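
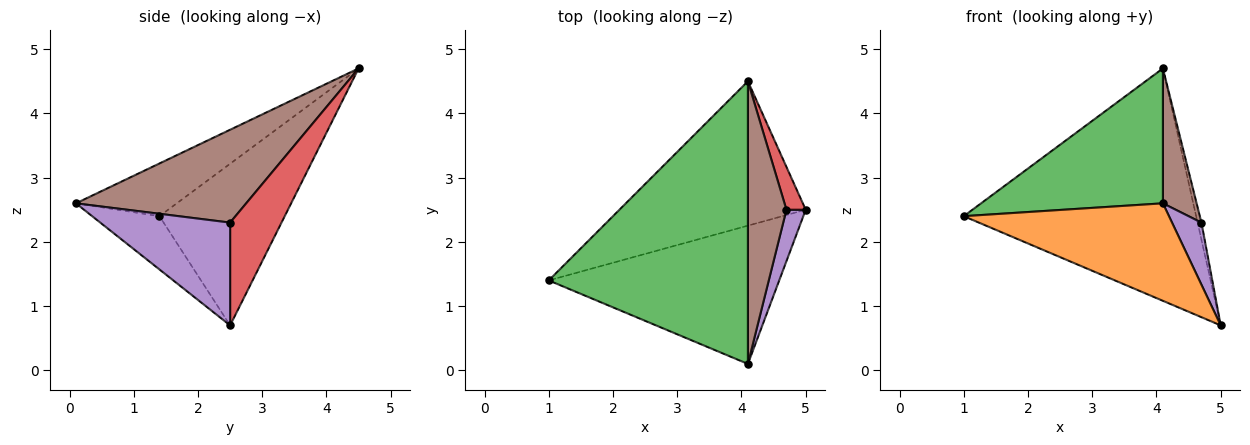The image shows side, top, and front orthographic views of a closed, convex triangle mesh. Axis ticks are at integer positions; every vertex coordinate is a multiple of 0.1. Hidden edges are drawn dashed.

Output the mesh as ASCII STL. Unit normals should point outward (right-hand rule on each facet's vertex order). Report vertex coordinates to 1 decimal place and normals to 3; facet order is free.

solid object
 facet normal -0.416 0.772 -0.480
  outer loop
   vertex 4.1 4.5 4.7
   vertex 5.0 2.5 0.7
   vertex 1.0 1.4 2.4
  endloop
 endfacet
 facet normal -0.186 -0.566 -0.803
  outer loop
   vertex 4.1 0.1 2.6
   vertex 1.0 1.4 2.4
   vertex 5.0 2.5 0.7
  endloop
 endfacet
 facet normal -0.232 -0.419 0.878
  outer loop
   vertex 4.1 0.1 2.6
   vertex 4.1 4.5 4.7
   vertex 1.0 1.4 2.4
  endloop
 endfacet
 facet normal 0.980 0.074 0.184
  outer loop
   vertex 4.7 2.5 2.3
   vertex 5.0 2.5 0.7
   vertex 4.1 4.5 4.7
  endloop
 endfacet
 facet normal 0.959 -0.217 0.180
  outer loop
   vertex 4.7 2.5 2.3
   vertex 4.1 0.1 2.6
   vertex 5.0 2.5 0.7
  endloop
 endfacet
 facet normal 0.909 -0.180 0.377
  outer loop
   vertex 4.7 2.5 2.3
   vertex 4.1 4.5 4.7
   vertex 4.1 0.1 2.6
  endloop
 endfacet
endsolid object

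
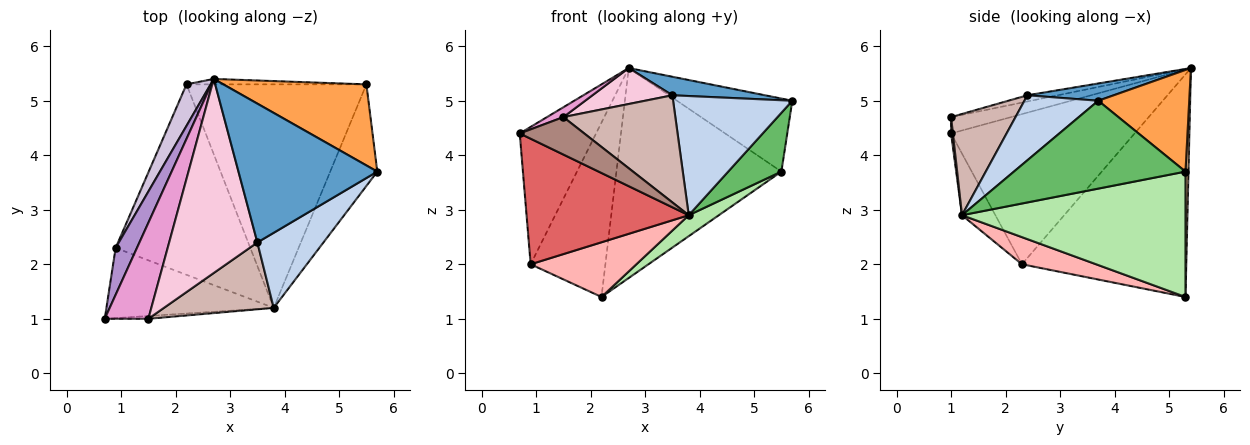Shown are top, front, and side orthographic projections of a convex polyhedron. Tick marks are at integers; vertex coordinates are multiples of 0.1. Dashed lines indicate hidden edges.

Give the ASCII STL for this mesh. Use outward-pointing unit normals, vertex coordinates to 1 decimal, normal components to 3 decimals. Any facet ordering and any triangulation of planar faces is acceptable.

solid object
 facet normal 0.122 -0.131 0.984
  outer loop
   vertex 3.5 2.4 5.1
   vertex 5.7 3.7 5.0
   vertex 2.7 5.4 5.6
  endloop
 endfacet
 facet normal 0.464 -0.749 0.472
  outer loop
   vertex 3.5 2.4 5.1
   vertex 3.8 1.2 2.9
   vertex 5.7 3.7 5.0
  endloop
 endfacet
 facet normal 0.467 0.592 0.657
  outer loop
   vertex 5.5 5.3 3.7
   vertex 2.7 5.4 5.6
   vertex 5.7 3.7 5.0
  endloop
 endfacet
 facet normal 0.018 0.999 -0.026
  outer loop
   vertex 5.5 5.3 3.7
   vertex 2.2 5.3 1.4
   vertex 2.7 5.4 5.6
  endloop
 endfacet
 facet normal 0.850 -0.264 -0.455
  outer loop
   vertex 5.5 5.3 3.7
   vertex 5.7 3.7 5.0
   vertex 3.8 1.2 2.9
  endloop
 endfacet
 facet normal 0.570 -0.077 -0.818
  outer loop
   vertex 5.5 5.3 3.7
   vertex 3.8 1.2 2.9
   vertex 2.2 5.3 1.4
  endloop
 endfacet
 facet normal -0.177 -0.859 -0.480
  outer loop
   vertex 0.9 2.3 2.0
   vertex 3.8 1.2 2.9
   vertex 0.7 1.0 4.4
  endloop
 endfacet
 facet normal 0.190 -0.271 -0.944
  outer loop
   vertex 0.9 2.3 2.0
   vertex 2.2 5.3 1.4
   vertex 3.8 1.2 2.9
  endloop
 endfacet
 facet normal -0.916 0.381 0.130
  outer loop
   vertex 0.9 2.3 2.0
   vertex 0.7 1.0 4.4
   vertex 2.7 5.4 5.6
  endloop
 endfacet
 facet normal -0.906 0.412 0.098
  outer loop
   vertex 0.9 2.3 2.0
   vertex 2.7 5.4 5.6
   vertex 2.2 5.3 1.4
  endloop
 endfacet
 facet normal 0.028 -0.997 -0.075
  outer loop
   vertex 1.5 1.0 4.7
   vertex 0.7 1.0 4.4
   vertex 3.8 1.2 2.9
  endloop
 endfacet
 facet normal 0.439 -0.762 0.476
  outer loop
   vertex 1.5 1.0 4.7
   vertex 3.8 1.2 2.9
   vertex 3.5 2.4 5.1
  endloop
 endfacet
 facet normal -0.350 -0.095 0.932
  outer loop
   vertex 1.5 1.0 4.7
   vertex 2.7 5.4 5.6
   vertex 0.7 1.0 4.4
  endloop
 endfacet
 facet normal -0.069 -0.182 0.981
  outer loop
   vertex 1.5 1.0 4.7
   vertex 3.5 2.4 5.1
   vertex 2.7 5.4 5.6
  endloop
 endfacet
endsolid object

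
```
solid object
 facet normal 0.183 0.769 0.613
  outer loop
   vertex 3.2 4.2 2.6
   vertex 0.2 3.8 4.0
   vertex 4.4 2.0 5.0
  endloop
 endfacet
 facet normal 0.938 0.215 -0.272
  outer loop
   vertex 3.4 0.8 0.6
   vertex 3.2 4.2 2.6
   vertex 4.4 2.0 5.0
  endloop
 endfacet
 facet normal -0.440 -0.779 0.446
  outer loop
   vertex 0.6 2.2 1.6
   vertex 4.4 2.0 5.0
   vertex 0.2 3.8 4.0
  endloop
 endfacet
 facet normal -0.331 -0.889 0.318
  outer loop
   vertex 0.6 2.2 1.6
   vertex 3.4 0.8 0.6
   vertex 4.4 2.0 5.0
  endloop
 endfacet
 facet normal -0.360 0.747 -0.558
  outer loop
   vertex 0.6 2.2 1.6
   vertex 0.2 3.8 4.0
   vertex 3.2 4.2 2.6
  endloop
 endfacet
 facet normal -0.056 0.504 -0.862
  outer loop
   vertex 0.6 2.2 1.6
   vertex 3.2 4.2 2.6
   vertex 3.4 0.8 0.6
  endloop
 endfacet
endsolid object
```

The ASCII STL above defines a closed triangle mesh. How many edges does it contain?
9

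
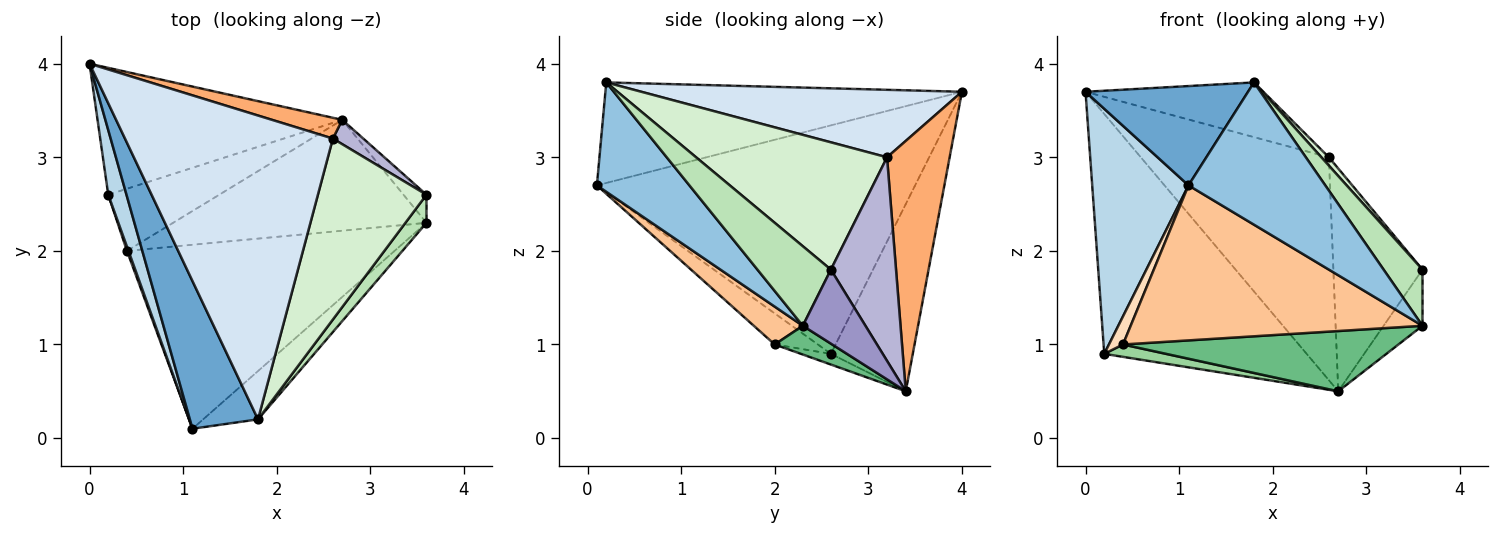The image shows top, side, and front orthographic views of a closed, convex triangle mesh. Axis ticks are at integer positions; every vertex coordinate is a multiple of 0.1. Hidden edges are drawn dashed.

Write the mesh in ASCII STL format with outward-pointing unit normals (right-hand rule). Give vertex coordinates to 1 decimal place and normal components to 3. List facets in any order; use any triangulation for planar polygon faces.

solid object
 facet normal -0.774 -0.353 0.525
  outer loop
   vertex 1.8 0.2 3.8
   vertex 0.0 4.0 3.7
   vertex 1.1 0.1 2.7
  endloop
 endfacet
 facet normal 0.539 -0.797 -0.271
  outer loop
   vertex 1.8 0.2 3.8
   vertex 1.1 0.1 2.7
   vertex 3.6 2.3 1.2
  endloop
 endfacet
 facet normal -0.954 -0.289 0.076
  outer loop
   vertex 0.2 2.6 0.9
   vertex 1.1 0.1 2.7
   vertex 0.0 4.0 3.7
  endloop
 endfacet
 facet normal 0.304 0.169 0.937
  outer loop
   vertex 2.6 3.2 3.0
   vertex 0.0 4.0 3.7
   vertex 1.8 0.2 3.8
  endloop
 endfacet
 facet normal -0.337 0.832 -0.440
  outer loop
   vertex 2.7 3.4 0.5
   vertex 0.2 2.6 0.9
   vertex 0.0 4.0 3.7
  endloop
 endfacet
 facet normal 0.315 0.945 0.088
  outer loop
   vertex 2.7 3.4 0.5
   vertex 0.0 4.0 3.7
   vertex 2.6 3.2 3.0
  endloop
 endfacet
 facet normal 0.108 -0.641 -0.760
  outer loop
   vertex 0.4 2.0 1.0
   vertex 3.6 2.3 1.2
   vertex 1.1 0.1 2.7
  endloop
 endfacet
 facet normal -0.950 -0.309 0.046
  outer loop
   vertex 0.4 2.0 1.0
   vertex 1.1 0.1 2.7
   vertex 0.2 2.6 0.9
  endloop
 endfacet
 facet normal 0.099 -0.475 -0.874
  outer loop
   vertex 0.4 2.0 1.0
   vertex 2.7 3.4 0.5
   vertex 3.6 2.3 1.2
  endloop
 endfacet
 facet normal -0.094 -0.194 -0.976
  outer loop
   vertex 0.4 2.0 1.0
   vertex 0.2 2.6 0.9
   vertex 2.7 3.4 0.5
  endloop
 endfacet
 facet normal 0.861 -0.456 0.228
  outer loop
   vertex 3.6 2.6 1.8
   vertex 1.8 0.2 3.8
   vertex 3.6 2.3 1.2
  endloop
 endfacet
 facet normal 0.760 -0.030 0.649
  outer loop
   vertex 3.6 2.6 1.8
   vertex 2.6 3.2 3.0
   vertex 1.8 0.2 3.8
  endloop
 endfacet
 facet normal 0.822 0.510 -0.255
  outer loop
   vertex 3.6 2.6 1.8
   vertex 3.6 2.3 1.2
   vertex 2.7 3.4 0.5
  endloop
 endfacet
 facet normal 0.588 0.804 0.088
  outer loop
   vertex 3.6 2.6 1.8
   vertex 2.7 3.4 0.5
   vertex 2.6 3.2 3.0
  endloop
 endfacet
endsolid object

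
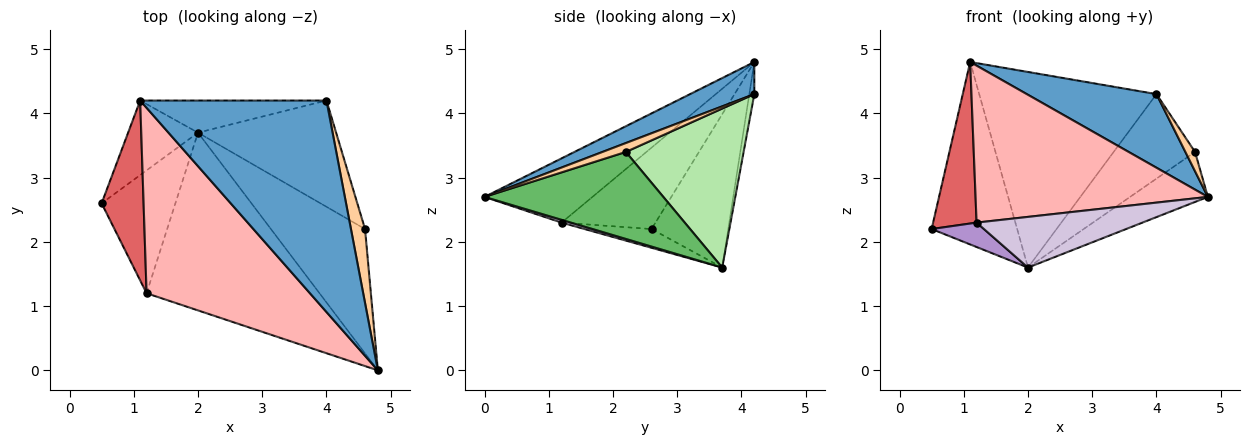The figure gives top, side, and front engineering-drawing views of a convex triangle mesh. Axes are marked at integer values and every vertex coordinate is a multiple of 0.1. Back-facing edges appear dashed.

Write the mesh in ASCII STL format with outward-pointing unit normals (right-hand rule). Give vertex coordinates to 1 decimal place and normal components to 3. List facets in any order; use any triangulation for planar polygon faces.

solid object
 facet normal 0.161 -0.324 0.932
  outer loop
   vertex 1.1 4.2 4.8
   vertex 4.8 0.0 2.7
   vertex 4.0 4.2 4.3
  endloop
 endfacet
 facet normal -0.639 0.712 -0.291
  outer loop
   vertex 1.1 4.2 4.8
   vertex 2.0 3.7 1.6
   vertex 0.5 2.6 2.2
  endloop
 endfacet
 facet normal -0.028 0.986 -0.162
  outer loop
   vertex 1.1 4.2 4.8
   vertex 4.0 4.2 4.3
   vertex 2.0 3.7 1.6
  endloop
 endfacet
 facet normal 0.521 -0.215 0.826
  outer loop
   vertex 4.6 2.2 3.4
   vertex 4.0 4.2 4.3
   vertex 4.8 0.0 2.7
  endloop
 endfacet
 facet normal 0.651 0.283 -0.704
  outer loop
   vertex 4.6 2.2 3.4
   vertex 4.8 0.0 2.7
   vertex 2.0 3.7 1.6
  endloop
 endfacet
 facet normal 0.669 0.462 -0.581
  outer loop
   vertex 4.6 2.2 3.4
   vertex 2.0 3.7 1.6
   vertex 4.0 4.2 4.3
  endloop
 endfacet
 facet normal -0.822 -0.381 0.424
  outer loop
   vertex 1.2 1.2 2.3
   vertex 1.1 4.2 4.8
   vertex 0.5 2.6 2.2
  endloop
 endfacet
 facet normal -0.287 -0.619 0.731
  outer loop
   vertex 1.2 1.2 2.3
   vertex 4.8 0.0 2.7
   vertex 1.1 4.2 4.8
  endloop
 endfacet
 facet normal -0.242 -0.189 -0.952
  outer loop
   vertex 1.2 1.2 2.3
   vertex 0.5 2.6 2.2
   vertex 2.0 3.7 1.6
  endloop
 endfacet
 facet normal 0.015 -0.274 -0.962
  outer loop
   vertex 1.2 1.2 2.3
   vertex 2.0 3.7 1.6
   vertex 4.8 0.0 2.7
  endloop
 endfacet
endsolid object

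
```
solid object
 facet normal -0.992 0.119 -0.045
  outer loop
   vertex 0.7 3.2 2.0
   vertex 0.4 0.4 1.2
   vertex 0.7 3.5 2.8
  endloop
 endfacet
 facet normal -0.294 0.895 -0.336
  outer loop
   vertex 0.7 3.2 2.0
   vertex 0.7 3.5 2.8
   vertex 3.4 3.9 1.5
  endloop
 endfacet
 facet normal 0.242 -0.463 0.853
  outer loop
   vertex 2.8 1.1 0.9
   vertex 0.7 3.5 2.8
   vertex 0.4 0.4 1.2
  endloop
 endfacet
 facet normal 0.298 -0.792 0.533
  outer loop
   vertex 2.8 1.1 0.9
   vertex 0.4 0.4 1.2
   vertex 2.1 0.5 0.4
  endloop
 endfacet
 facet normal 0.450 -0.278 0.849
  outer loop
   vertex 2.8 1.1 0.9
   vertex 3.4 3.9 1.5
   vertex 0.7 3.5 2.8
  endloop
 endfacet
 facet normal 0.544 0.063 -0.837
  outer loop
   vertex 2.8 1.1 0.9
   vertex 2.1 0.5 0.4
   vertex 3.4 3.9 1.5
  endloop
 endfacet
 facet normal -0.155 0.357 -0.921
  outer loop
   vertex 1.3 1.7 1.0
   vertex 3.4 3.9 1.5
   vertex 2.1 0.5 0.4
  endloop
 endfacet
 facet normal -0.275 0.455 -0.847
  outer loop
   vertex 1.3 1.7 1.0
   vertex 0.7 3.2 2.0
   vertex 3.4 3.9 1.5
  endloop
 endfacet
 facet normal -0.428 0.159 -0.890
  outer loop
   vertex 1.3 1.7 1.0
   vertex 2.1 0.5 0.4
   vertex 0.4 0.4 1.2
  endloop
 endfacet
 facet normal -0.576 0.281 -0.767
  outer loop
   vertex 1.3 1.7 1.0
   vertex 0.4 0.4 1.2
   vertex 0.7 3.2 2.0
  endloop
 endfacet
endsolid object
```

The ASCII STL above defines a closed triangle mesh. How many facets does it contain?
10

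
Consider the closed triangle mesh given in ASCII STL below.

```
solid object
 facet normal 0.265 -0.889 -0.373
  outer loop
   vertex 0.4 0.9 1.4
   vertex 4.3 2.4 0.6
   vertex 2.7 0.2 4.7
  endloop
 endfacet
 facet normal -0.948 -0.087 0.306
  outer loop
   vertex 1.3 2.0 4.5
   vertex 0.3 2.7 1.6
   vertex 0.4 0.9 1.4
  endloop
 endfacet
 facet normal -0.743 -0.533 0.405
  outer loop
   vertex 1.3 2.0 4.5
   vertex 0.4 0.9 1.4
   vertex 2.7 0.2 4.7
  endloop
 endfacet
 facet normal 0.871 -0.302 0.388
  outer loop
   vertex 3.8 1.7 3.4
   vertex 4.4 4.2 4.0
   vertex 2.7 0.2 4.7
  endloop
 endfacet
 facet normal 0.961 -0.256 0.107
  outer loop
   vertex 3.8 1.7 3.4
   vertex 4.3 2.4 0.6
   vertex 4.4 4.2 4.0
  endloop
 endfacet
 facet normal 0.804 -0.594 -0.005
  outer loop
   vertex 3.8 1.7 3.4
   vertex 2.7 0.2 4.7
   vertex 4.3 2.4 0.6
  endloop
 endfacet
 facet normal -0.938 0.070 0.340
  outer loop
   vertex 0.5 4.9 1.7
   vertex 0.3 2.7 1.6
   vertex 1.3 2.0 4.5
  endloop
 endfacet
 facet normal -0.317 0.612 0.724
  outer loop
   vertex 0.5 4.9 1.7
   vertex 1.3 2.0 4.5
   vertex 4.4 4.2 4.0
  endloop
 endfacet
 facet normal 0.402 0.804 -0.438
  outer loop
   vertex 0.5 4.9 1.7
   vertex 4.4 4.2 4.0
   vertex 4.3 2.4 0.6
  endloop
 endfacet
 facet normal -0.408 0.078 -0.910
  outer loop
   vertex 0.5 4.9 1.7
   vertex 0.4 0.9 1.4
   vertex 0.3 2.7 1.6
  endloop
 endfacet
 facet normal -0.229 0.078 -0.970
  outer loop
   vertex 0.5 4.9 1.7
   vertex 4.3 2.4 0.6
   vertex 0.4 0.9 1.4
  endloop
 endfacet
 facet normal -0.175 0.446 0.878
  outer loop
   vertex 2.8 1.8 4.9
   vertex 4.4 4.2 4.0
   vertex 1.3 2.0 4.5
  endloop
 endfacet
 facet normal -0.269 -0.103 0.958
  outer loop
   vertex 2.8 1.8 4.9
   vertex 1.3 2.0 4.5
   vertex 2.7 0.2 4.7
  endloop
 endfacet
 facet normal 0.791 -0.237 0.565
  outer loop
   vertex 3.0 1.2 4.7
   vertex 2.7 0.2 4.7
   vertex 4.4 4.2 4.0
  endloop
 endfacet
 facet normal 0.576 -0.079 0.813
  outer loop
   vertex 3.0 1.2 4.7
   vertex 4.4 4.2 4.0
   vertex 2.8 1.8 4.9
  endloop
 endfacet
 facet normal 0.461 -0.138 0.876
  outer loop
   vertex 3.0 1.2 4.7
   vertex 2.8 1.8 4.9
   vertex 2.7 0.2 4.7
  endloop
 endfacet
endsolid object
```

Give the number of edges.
24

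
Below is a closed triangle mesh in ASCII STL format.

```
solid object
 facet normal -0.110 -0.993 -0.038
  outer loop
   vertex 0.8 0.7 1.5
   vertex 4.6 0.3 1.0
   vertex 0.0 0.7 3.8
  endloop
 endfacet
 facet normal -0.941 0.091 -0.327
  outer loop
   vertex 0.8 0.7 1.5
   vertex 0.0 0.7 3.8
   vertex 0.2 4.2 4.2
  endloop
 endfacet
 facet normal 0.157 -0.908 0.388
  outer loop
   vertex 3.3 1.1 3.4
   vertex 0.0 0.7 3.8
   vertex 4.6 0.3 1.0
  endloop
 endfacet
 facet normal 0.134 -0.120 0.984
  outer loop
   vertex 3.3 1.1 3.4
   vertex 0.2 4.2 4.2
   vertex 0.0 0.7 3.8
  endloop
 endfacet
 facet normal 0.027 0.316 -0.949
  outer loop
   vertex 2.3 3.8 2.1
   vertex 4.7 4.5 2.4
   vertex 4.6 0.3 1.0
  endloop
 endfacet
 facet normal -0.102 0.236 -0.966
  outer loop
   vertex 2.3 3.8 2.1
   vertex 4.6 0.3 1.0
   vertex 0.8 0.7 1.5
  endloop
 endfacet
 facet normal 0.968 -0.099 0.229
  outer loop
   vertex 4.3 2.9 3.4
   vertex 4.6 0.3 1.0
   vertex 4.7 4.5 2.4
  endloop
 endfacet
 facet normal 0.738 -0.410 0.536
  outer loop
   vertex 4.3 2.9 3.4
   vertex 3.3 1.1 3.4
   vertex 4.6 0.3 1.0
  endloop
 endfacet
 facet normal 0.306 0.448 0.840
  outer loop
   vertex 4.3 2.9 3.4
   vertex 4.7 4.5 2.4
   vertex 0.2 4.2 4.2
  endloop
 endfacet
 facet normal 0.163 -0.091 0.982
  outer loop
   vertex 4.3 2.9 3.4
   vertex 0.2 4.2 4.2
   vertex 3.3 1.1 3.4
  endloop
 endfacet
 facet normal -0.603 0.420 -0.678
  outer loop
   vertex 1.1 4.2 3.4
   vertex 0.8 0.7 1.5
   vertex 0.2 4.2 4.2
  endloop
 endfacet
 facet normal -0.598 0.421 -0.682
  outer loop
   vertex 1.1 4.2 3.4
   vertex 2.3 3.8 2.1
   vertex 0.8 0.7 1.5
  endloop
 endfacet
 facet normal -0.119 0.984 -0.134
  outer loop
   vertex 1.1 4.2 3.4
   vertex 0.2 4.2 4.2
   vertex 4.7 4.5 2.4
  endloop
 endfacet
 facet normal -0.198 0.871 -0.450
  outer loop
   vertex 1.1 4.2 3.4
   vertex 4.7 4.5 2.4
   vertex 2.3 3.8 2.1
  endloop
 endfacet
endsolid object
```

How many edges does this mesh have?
21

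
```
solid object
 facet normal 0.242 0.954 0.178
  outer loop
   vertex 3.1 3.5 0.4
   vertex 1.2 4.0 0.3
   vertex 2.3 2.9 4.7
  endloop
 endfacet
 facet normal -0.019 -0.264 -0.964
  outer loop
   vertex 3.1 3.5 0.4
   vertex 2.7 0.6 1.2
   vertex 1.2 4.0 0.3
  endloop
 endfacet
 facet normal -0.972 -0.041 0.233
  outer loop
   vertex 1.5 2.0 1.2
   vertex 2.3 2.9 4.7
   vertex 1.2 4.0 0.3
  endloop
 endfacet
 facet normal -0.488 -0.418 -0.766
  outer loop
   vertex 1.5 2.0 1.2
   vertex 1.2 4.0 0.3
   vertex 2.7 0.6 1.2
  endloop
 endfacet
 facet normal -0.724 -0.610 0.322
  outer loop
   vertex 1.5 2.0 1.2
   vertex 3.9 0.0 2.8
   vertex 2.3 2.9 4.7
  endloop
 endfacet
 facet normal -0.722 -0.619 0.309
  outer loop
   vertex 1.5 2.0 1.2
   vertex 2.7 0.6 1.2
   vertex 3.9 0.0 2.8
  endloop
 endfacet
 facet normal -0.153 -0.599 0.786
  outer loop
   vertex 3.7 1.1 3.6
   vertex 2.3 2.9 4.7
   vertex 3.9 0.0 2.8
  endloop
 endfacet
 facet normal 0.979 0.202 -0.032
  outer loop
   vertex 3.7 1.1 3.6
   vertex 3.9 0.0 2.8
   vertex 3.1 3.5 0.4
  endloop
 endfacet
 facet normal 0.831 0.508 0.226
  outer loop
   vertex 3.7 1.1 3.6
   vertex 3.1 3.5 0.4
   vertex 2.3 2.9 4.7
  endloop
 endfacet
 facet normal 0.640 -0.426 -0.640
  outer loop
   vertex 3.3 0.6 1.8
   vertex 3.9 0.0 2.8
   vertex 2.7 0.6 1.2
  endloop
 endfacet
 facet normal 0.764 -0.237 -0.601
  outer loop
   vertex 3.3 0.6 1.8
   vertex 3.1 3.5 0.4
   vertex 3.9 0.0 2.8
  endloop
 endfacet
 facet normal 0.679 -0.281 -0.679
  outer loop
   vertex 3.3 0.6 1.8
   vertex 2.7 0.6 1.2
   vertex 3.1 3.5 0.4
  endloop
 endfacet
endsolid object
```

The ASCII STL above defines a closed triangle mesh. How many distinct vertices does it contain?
8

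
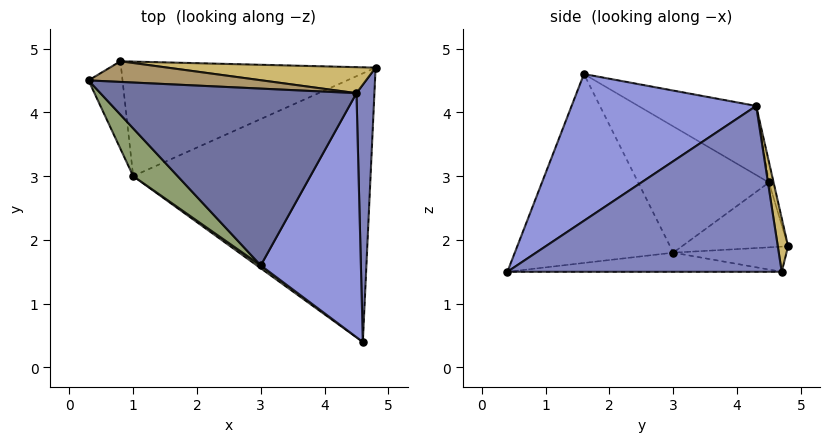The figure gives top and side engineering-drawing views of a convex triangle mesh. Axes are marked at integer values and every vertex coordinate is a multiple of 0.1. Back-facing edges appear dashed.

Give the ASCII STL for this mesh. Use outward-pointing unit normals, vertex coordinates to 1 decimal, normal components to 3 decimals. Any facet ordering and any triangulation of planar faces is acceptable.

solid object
 facet normal -0.248 0.308 0.919
  outer loop
   vertex 4.5 4.3 4.1
   vertex 0.3 4.5 2.9
   vertex 3.0 1.6 4.6
  endloop
 endfacet
 facet normal 0.993 -0.046 0.107
  outer loop
   vertex 4.5 4.3 4.1
   vertex 4.6 0.4 1.5
   vertex 4.8 4.7 1.5
  endloop
 endfacet
 facet normal 0.779 -0.334 0.531
  outer loop
   vertex 4.5 4.3 4.1
   vertex 3.0 1.6 4.6
   vertex 4.6 0.4 1.5
  endloop
 endfacet
 facet normal -0.080 0.004 -0.997
  outer loop
   vertex 1.0 3.0 1.8
   vertex 4.8 4.7 1.5
   vertex 4.6 0.4 1.5
  endloop
 endfacet
 facet normal -0.779 -0.564 0.274
  outer loop
   vertex 1.0 3.0 1.8
   vertex 3.0 1.6 4.6
   vertex 0.3 4.5 2.9
  endloop
 endfacet
 facet normal -0.585 -0.811 0.012
  outer loop
   vertex 1.0 3.0 1.8
   vertex 4.6 0.4 1.5
   vertex 3.0 1.6 4.6
  endloop
 endfacet
 facet normal -0.883 -0.072 -0.463
  outer loop
   vertex 0.8 4.8 1.9
   vertex 1.0 3.0 1.8
   vertex 0.3 4.5 2.9
  endloop
 endfacet
 facet normal -0.098 0.044 -0.994
  outer loop
   vertex 0.8 4.8 1.9
   vertex 4.8 4.7 1.5
   vertex 1.0 3.0 1.8
  endloop
 endfacet
 facet normal -0.032 0.962 0.272
  outer loop
   vertex 0.8 4.8 1.9
   vertex 0.3 4.5 2.9
   vertex 4.5 4.3 4.1
  endloop
 endfacet
 facet normal 0.040 0.987 0.156
  outer loop
   vertex 0.8 4.8 1.9
   vertex 4.5 4.3 4.1
   vertex 4.8 4.7 1.5
  endloop
 endfacet
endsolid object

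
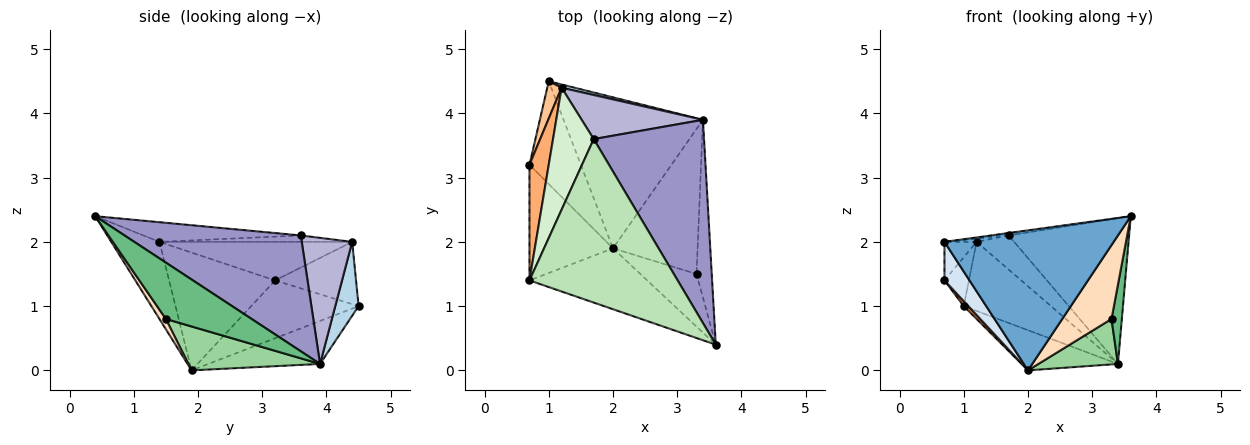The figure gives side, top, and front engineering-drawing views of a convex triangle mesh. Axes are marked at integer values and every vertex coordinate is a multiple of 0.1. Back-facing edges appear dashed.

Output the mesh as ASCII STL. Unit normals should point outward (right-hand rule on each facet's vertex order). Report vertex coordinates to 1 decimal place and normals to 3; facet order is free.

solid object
 facet normal -0.253 -0.887 -0.386
  outer loop
   vertex 2.0 1.9 0.0
   vertex 3.6 0.4 2.4
   vertex 0.7 1.4 2.0
  endloop
 endfacet
 facet normal -0.286 0.246 -0.926
  outer loop
   vertex 3.4 3.9 0.1
   vertex 2.0 1.9 0.0
   vertex 1.0 4.5 1.0
  endloop
 endfacet
 facet normal 0.258 0.965 0.045
  outer loop
   vertex 1.2 4.4 2.0
   vertex 3.4 3.9 0.1
   vertex 1.0 4.5 1.0
  endloop
 endfacet
 facet normal -0.801 -0.189 -0.568
  outer loop
   vertex 0.7 3.2 1.4
   vertex 2.0 1.9 0.0
   vertex 0.7 1.4 2.0
  endloop
 endfacet
 facet normal -0.747 -0.032 -0.664
  outer loop
   vertex 0.7 3.2 1.4
   vertex 1.0 4.5 1.0
   vertex 2.0 1.9 0.0
  endloop
 endfacet
 facet normal -0.885 0.147 0.442
  outer loop
   vertex 0.7 3.2 1.4
   vertex 0.7 1.4 2.0
   vertex 1.2 4.4 2.0
  endloop
 endfacet
 facet normal -0.935 0.282 0.215
  outer loop
   vertex 0.7 3.2 1.4
   vertex 1.2 4.4 2.0
   vertex 1.0 4.5 1.0
  endloop
 endfacet
 facet normal 0.106 -0.810 -0.577
  outer loop
   vertex 3.3 1.5 0.8
   vertex 3.6 0.4 2.4
   vertex 2.0 1.9 0.0
  endloop
 endfacet
 facet normal 0.959 -0.116 -0.259
  outer loop
   vertex 3.3 1.5 0.8
   vertex 3.4 3.9 0.1
   vertex 3.6 0.4 2.4
  endloop
 endfacet
 facet normal 0.444 -0.268 -0.855
  outer loop
   vertex 3.3 1.5 0.8
   vertex 2.0 1.9 0.0
   vertex 3.4 3.9 0.1
  endloop
 endfacet
 facet normal -0.132 0.015 0.991
  outer loop
   vertex 1.7 3.6 2.1
   vertex 0.7 1.4 2.0
   vertex 3.6 0.4 2.4
  endloop
 endfacet
 facet normal -0.156 0.026 0.987
  outer loop
   vertex 1.7 3.6 2.1
   vertex 1.2 4.4 2.0
   vertex 0.7 1.4 2.0
  endloop
 endfacet
 facet normal 0.649 0.443 0.618
  outer loop
   vertex 1.7 3.6 2.1
   vertex 3.6 0.4 2.4
   vertex 3.4 3.9 0.1
  endloop
 endfacet
 facet normal 0.635 0.473 0.611
  outer loop
   vertex 1.7 3.6 2.1
   vertex 3.4 3.9 0.1
   vertex 1.2 4.4 2.0
  endloop
 endfacet
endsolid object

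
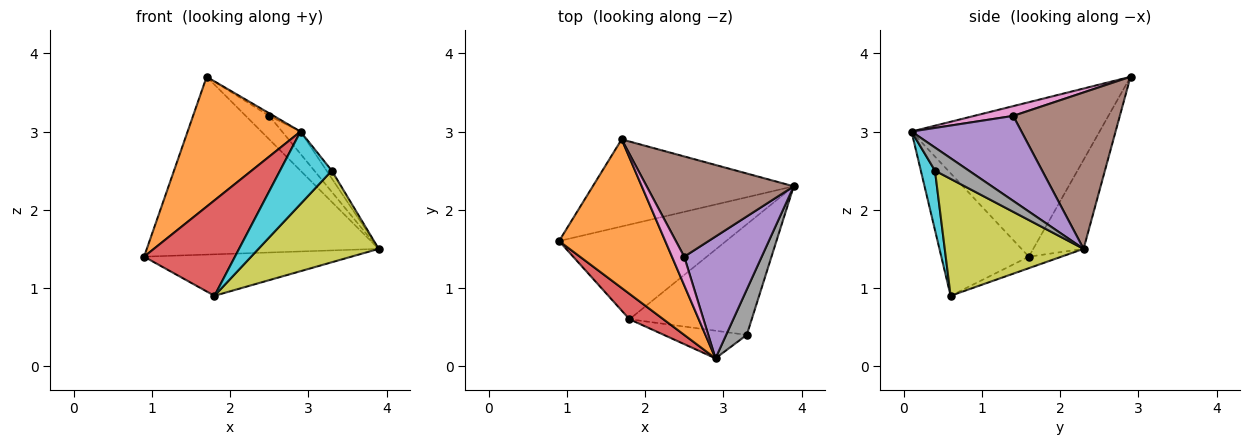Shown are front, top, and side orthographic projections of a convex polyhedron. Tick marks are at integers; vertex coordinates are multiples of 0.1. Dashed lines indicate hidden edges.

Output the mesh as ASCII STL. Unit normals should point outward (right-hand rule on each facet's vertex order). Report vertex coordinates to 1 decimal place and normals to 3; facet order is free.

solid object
 facet normal -0.191 0.881 -0.432
  outer loop
   vertex 1.7 2.9 3.7
   vertex 3.9 2.3 1.5
   vertex 0.9 1.6 1.4
  endloop
 endfacet
 facet normal -0.739 -0.443 0.508
  outer loop
   vertex 1.7 2.9 3.7
   vertex 0.9 1.6 1.4
   vertex 2.9 0.1 3.0
  endloop
 endfacet
 facet normal -0.063 0.400 -0.914
  outer loop
   vertex 1.8 0.6 0.9
   vertex 0.9 1.6 1.4
   vertex 3.9 2.3 1.5
  endloop
 endfacet
 facet normal -0.681 -0.707 0.188
  outer loop
   vertex 1.8 0.6 0.9
   vertex 2.9 0.1 3.0
   vertex 0.9 1.6 1.4
  endloop
 endfacet
 facet normal 0.733 0.123 0.669
  outer loop
   vertex 2.5 1.4 3.2
   vertex 2.9 0.1 3.0
   vertex 3.9 2.3 1.5
  endloop
 endfacet
 facet normal 0.719 0.158 0.676
  outer loop
   vertex 2.5 1.4 3.2
   vertex 3.9 2.3 1.5
   vertex 1.7 2.9 3.7
  endloop
 endfacet
 facet normal 0.621 0.071 0.781
  outer loop
   vertex 2.5 1.4 3.2
   vertex 1.7 2.9 3.7
   vertex 2.9 0.1 3.0
  endloop
 endfacet
 facet normal 0.741 0.114 0.661
  outer loop
   vertex 3.3 0.4 2.5
   vertex 3.9 2.3 1.5
   vertex 2.9 0.1 3.0
  endloop
 endfacet
 facet normal 0.593 -0.514 -0.620
  outer loop
   vertex 3.3 0.4 2.5
   vertex 1.8 0.6 0.9
   vertex 3.9 2.3 1.5
  endloop
 endfacet
 facet normal 0.247 -0.905 -0.345
  outer loop
   vertex 3.3 0.4 2.5
   vertex 2.9 0.1 3.0
   vertex 1.8 0.6 0.9
  endloop
 endfacet
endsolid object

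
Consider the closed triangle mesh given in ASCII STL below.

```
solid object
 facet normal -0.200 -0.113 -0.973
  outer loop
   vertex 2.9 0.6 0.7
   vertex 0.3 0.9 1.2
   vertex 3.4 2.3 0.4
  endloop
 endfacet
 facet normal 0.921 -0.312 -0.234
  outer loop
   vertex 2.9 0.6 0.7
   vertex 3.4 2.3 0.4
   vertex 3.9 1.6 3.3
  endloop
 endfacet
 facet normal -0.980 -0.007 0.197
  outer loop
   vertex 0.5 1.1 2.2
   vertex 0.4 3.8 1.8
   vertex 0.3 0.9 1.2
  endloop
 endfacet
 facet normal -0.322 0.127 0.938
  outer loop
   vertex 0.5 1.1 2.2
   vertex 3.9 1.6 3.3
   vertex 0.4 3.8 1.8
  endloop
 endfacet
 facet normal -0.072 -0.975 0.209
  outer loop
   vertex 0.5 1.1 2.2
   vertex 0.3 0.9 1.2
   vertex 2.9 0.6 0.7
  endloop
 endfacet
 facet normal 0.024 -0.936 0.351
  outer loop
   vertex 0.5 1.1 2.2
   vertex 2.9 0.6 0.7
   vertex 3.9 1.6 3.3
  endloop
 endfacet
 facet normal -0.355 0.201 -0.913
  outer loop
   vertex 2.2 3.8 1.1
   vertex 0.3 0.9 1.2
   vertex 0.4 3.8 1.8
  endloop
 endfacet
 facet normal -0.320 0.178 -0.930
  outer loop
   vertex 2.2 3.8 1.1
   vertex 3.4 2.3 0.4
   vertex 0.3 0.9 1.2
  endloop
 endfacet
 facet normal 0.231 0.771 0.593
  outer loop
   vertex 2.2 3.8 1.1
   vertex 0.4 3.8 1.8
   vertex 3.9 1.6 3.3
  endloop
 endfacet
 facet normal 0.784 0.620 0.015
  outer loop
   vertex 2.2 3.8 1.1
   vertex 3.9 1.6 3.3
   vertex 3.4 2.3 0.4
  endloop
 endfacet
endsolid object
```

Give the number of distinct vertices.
7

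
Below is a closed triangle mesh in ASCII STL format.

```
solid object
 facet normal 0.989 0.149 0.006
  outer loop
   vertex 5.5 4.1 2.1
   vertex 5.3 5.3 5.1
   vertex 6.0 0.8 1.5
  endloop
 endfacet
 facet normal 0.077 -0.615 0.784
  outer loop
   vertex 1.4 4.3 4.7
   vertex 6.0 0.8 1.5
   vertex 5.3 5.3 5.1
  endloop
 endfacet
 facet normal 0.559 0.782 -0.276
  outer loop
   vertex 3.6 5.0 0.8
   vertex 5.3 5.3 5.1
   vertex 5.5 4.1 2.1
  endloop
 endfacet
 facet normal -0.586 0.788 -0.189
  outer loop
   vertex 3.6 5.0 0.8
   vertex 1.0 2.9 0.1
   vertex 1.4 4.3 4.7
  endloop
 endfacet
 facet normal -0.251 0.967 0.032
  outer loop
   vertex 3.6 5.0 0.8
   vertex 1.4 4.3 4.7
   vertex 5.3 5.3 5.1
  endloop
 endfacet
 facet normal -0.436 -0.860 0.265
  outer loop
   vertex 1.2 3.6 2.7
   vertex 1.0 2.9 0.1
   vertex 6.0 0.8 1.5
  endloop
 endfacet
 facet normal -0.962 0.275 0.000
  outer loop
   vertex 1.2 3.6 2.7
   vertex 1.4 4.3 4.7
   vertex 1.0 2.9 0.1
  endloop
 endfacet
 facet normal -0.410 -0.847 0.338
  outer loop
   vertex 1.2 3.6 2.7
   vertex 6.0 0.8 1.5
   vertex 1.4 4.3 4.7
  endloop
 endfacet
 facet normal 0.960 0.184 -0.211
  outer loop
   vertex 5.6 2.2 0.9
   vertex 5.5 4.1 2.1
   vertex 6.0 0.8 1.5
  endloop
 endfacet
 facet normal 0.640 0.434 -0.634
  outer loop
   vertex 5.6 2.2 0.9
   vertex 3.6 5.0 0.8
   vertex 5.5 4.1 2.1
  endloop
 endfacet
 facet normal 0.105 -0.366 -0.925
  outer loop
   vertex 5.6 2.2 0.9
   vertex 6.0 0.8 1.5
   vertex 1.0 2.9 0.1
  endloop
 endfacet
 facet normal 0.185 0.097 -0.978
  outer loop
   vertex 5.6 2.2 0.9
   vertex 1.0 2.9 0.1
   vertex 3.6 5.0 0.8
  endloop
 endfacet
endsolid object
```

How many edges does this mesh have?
18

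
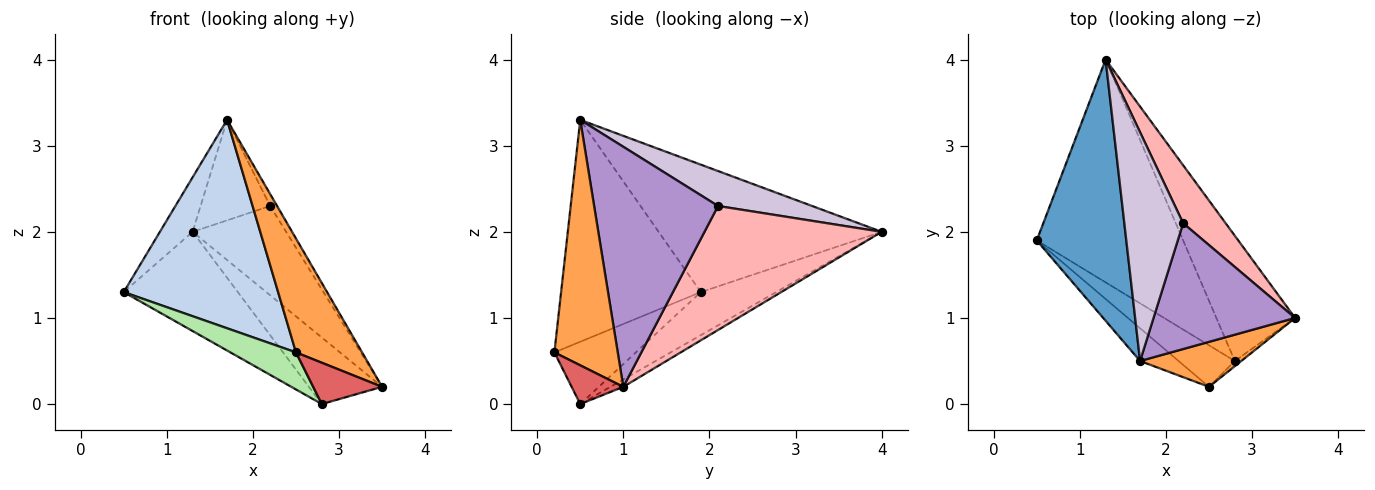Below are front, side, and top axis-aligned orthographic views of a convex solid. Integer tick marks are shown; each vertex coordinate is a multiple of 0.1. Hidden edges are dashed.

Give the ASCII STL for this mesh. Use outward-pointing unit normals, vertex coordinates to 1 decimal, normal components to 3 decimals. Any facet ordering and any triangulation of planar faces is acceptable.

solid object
 facet normal -0.812 0.119 0.571
  outer loop
   vertex 1.7 0.5 3.3
   vertex 1.3 4.0 2.0
   vertex 0.5 1.9 1.3
  endloop
 endfacet
 facet normal -0.666 -0.736 -0.116
  outer loop
   vertex 2.5 0.2 0.6
   vertex 1.7 0.5 3.3
   vertex 0.5 1.9 1.3
  endloop
 endfacet
 facet normal 0.665 -0.694 0.274
  outer loop
   vertex 2.5 0.2 0.6
   vertex 3.5 1.0 0.2
   vertex 1.7 0.5 3.3
  endloop
 endfacet
 facet normal -0.259 0.393 -0.882
  outer loop
   vertex 2.8 0.5 0.0
   vertex 0.5 1.9 1.3
   vertex 1.3 4.0 2.0
  endloop
 endfacet
 facet normal -0.083 0.468 -0.880
  outer loop
   vertex 2.8 0.5 0.0
   vertex 1.3 4.0 2.0
   vertex 3.5 1.0 0.2
  endloop
 endfacet
 facet normal -0.637 -0.513 -0.575
  outer loop
   vertex 2.8 0.5 0.0
   vertex 2.5 0.2 0.6
   vertex 0.5 1.9 1.3
  endloop
 endfacet
 facet normal 0.597 -0.796 -0.100
  outer loop
   vertex 2.8 0.5 0.0
   vertex 3.5 1.0 0.2
   vertex 2.5 0.2 0.6
  endloop
 endfacet
 facet normal 0.846 0.447 0.290
  outer loop
   vertex 2.2 2.1 2.3
   vertex 3.5 1.0 0.2
   vertex 1.3 4.0 2.0
  endloop
 endfacet
 facet normal 0.860 0.048 0.507
  outer loop
   vertex 2.2 2.1 2.3
   vertex 1.7 0.5 3.3
   vertex 3.5 1.0 0.2
  endloop
 endfacet
 facet normal 0.478 0.353 0.804
  outer loop
   vertex 2.2 2.1 2.3
   vertex 1.3 4.0 2.0
   vertex 1.7 0.5 3.3
  endloop
 endfacet
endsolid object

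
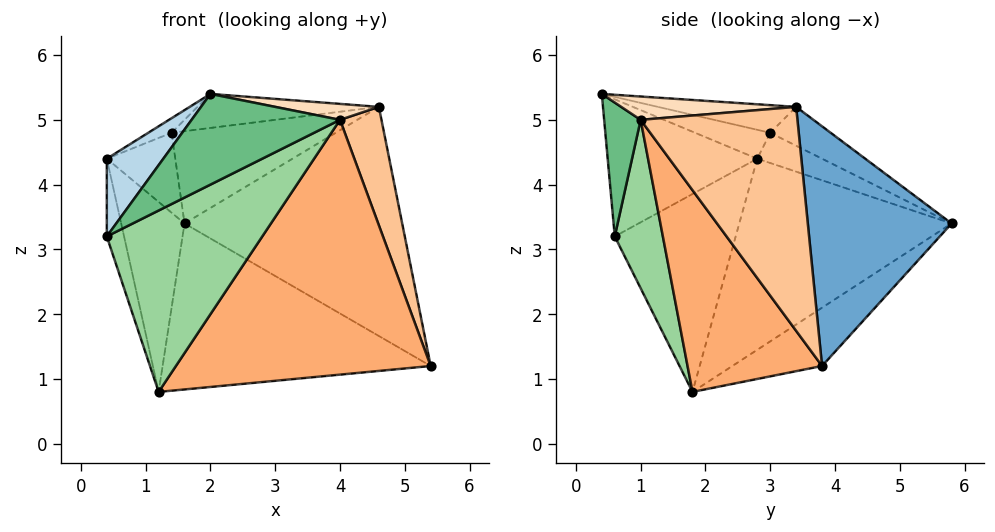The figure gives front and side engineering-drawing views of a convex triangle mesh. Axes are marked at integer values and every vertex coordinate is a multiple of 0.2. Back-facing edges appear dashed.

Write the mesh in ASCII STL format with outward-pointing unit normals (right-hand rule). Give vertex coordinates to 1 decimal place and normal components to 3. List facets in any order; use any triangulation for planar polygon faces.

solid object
 facet normal 0.541 0.819 0.190
  outer loop
   vertex 4.6 3.4 5.2
   vertex 5.4 3.8 1.2
   vertex 1.6 5.8 3.4
  endloop
 endfacet
 facet normal -0.184 0.549 -0.816
  outer loop
   vertex 1.2 1.8 0.8
   vertex 1.6 5.8 3.4
   vertex 5.4 3.8 1.2
  endloop
 endfacet
 facet normal -0.785 -0.297 0.544
  outer loop
   vertex 0.4 2.8 4.4
   vertex 0.4 0.6 3.2
   vertex 2.0 0.4 5.4
  endloop
 endfacet
 facet normal -0.958 0.137 -0.251
  outer loop
   vertex 0.4 2.8 4.4
   vertex 1.2 1.8 0.8
   vertex 0.4 0.6 3.2
  endloop
 endfacet
 facet normal -0.920 0.274 -0.281
  outer loop
   vertex 0.4 2.8 4.4
   vertex 1.6 5.8 3.4
   vertex 1.2 1.8 0.8
  endloop
 endfacet
 facet normal 0.421 -0.797 -0.432
  outer loop
   vertex 4.0 1.0 5.0
   vertex 1.2 1.8 0.8
   vertex 5.4 3.8 1.2
  endloop
 endfacet
 facet normal 0.953 -0.252 0.165
  outer loop
   vertex 4.0 1.0 5.0
   vertex 5.4 3.8 1.2
   vertex 4.6 3.4 5.2
  endloop
 endfacet
 facet normal 0.234 -0.139 0.962
  outer loop
   vertex 4.0 1.0 5.0
   vertex 4.6 3.4 5.2
   vertex 2.0 0.4 5.4
  endloop
 endfacet
 facet normal 0.231 -0.939 -0.253
  outer loop
   vertex 4.0 1.0 5.0
   vertex 2.0 0.4 5.4
   vertex 0.4 0.6 3.2
  endloop
 endfacet
 facet normal 0.276 -0.893 -0.354
  outer loop
   vertex 4.0 1.0 5.0
   vertex 0.4 0.6 3.2
   vertex 1.2 1.8 0.8
  endloop
 endfacet
 facet normal -0.145 0.191 0.971
  outer loop
   vertex 1.4 3.0 4.8
   vertex 2.0 0.4 5.4
   vertex 4.6 3.4 5.2
  endloop
 endfacet
 facet normal -0.389 0.121 0.913
  outer loop
   vertex 1.4 3.0 4.8
   vertex 0.4 2.8 4.4
   vertex 2.0 0.4 5.4
  endloop
 endfacet
 facet normal -0.166 0.450 0.877
  outer loop
   vertex 1.4 3.0 4.8
   vertex 4.6 3.4 5.2
   vertex 1.6 5.8 3.4
  endloop
 endfacet
 facet normal -0.408 0.431 0.805
  outer loop
   vertex 1.4 3.0 4.8
   vertex 1.6 5.8 3.4
   vertex 0.4 2.8 4.4
  endloop
 endfacet
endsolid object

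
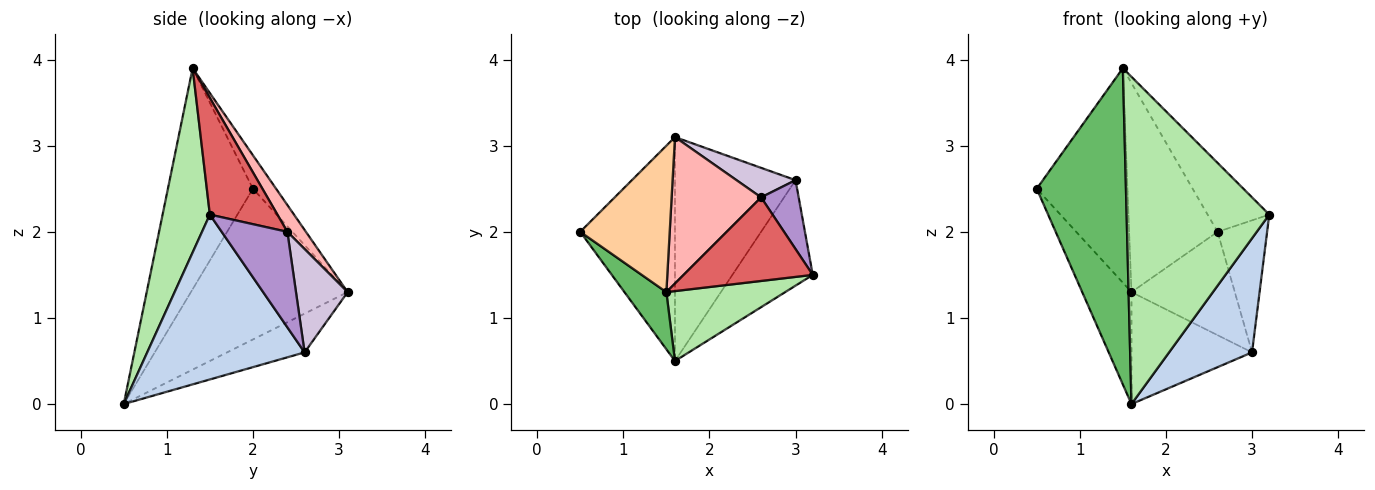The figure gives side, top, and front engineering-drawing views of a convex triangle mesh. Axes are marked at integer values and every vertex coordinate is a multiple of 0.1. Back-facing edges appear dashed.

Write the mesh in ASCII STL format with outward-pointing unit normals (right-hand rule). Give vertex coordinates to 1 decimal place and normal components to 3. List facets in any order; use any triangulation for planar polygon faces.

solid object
 facet normal -0.818 0.257 -0.514
  outer loop
   vertex 1.6 0.5 0.0
   vertex 0.5 2.0 2.5
   vertex 1.6 3.1 1.3
  endloop
 endfacet
 facet normal 0.812 -0.428 -0.396
  outer loop
   vertex 3.0 2.6 0.6
   vertex 3.2 1.5 2.2
   vertex 1.6 0.5 0.0
  endloop
 endfacet
 facet normal -0.276 0.430 -0.860
  outer loop
   vertex 3.0 2.6 0.6
   vertex 1.6 0.5 0.0
   vertex 1.6 3.1 1.3
  endloop
 endfacet
 facet normal -0.206 0.808 0.552
  outer loop
   vertex 1.5 1.3 3.9
   vertex 1.6 3.1 1.3
   vertex 0.5 2.0 2.5
  endloop
 endfacet
 facet normal -0.684 -0.718 0.130
  outer loop
   vertex 1.5 1.3 3.9
   vertex 0.5 2.0 2.5
   vertex 1.6 0.5 0.0
  endloop
 endfacet
 facet normal 0.308 -0.930 0.199
  outer loop
   vertex 1.5 1.3 3.9
   vertex 1.6 0.5 0.0
   vertex 3.2 1.5 2.2
  endloop
 endfacet
 facet normal 0.572 0.522 0.633
  outer loop
   vertex 2.6 2.4 2.0
   vertex 1.5 1.3 3.9
   vertex 3.2 1.5 2.2
  endloop
 endfacet
 facet normal 0.169 0.807 0.565
  outer loop
   vertex 2.6 2.4 2.0
   vertex 1.6 3.1 1.3
   vertex 1.5 1.3 3.9
  endloop
 endfacet
 facet normal 0.762 0.574 0.300
  outer loop
   vertex 2.6 2.4 2.0
   vertex 3.2 1.5 2.2
   vertex 3.0 2.6 0.6
  endloop
 endfacet
 facet normal 0.433 0.867 0.248
  outer loop
   vertex 2.6 2.4 2.0
   vertex 3.0 2.6 0.6
   vertex 1.6 3.1 1.3
  endloop
 endfacet
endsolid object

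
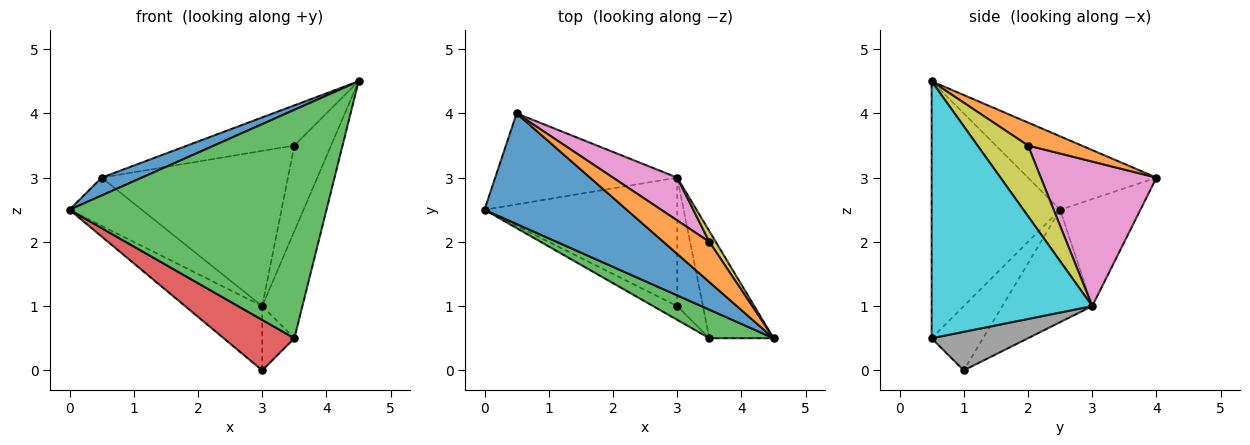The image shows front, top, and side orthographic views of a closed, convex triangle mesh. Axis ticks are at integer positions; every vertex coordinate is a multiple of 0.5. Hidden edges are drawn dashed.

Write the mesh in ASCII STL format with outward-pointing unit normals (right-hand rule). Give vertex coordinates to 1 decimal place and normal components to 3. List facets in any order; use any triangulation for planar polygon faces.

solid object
 facet normal -0.454 -0.142 0.880
  outer loop
   vertex 0.5 4.0 3.0
   vertex 0.0 2.5 2.5
   vertex 4.5 0.5 4.5
  endloop
 endfacet
 facet normal 0.333 0.667 0.667
  outer loop
   vertex 3.5 2.0 3.5
   vertex 0.5 4.0 3.0
   vertex 4.5 0.5 4.5
  endloop
 endfacet
 facet normal -0.444 -0.889 0.111
  outer loop
   vertex 3.5 0.5 0.5
   vertex 4.5 0.5 4.5
   vertex 0.0 2.5 2.5
  endloop
 endfacet
 facet normal -0.574 -0.790 -0.215
  outer loop
   vertex 3.5 0.5 0.5
   vertex 0.0 2.5 2.5
   vertex 3.0 1.0 0.0
  endloop
 endfacet
 facet normal -0.461 0.415 -0.784
  outer loop
   vertex 3.0 3.0 1.0
   vertex 0.0 2.5 2.5
   vertex 0.5 4.0 3.0
  endloop
 endfacet
 facet normal -0.463 0.396 -0.793
  outer loop
   vertex 3.0 3.0 1.0
   vertex 3.0 1.0 0.0
   vertex 0.0 2.5 2.5
  endloop
 endfacet
 facet normal 0.513 0.827 0.228
  outer loop
   vertex 3.0 3.0 1.0
   vertex 0.5 4.0 3.0
   vertex 3.5 2.0 3.5
  endloop
 endfacet
 facet normal 0.802 0.267 -0.535
  outer loop
   vertex 3.0 3.0 1.0
   vertex 3.5 0.5 0.5
   vertex 3.0 1.0 0.0
  endloop
 endfacet
 facet normal 0.807 0.587 0.073
  outer loop
   vertex 3.0 3.0 1.0
   vertex 3.5 2.0 3.5
   vertex 4.5 0.5 4.5
  endloop
 endfacet
 facet normal 0.943 0.236 -0.236
  outer loop
   vertex 3.0 3.0 1.0
   vertex 4.5 0.5 4.5
   vertex 3.5 0.5 0.5
  endloop
 endfacet
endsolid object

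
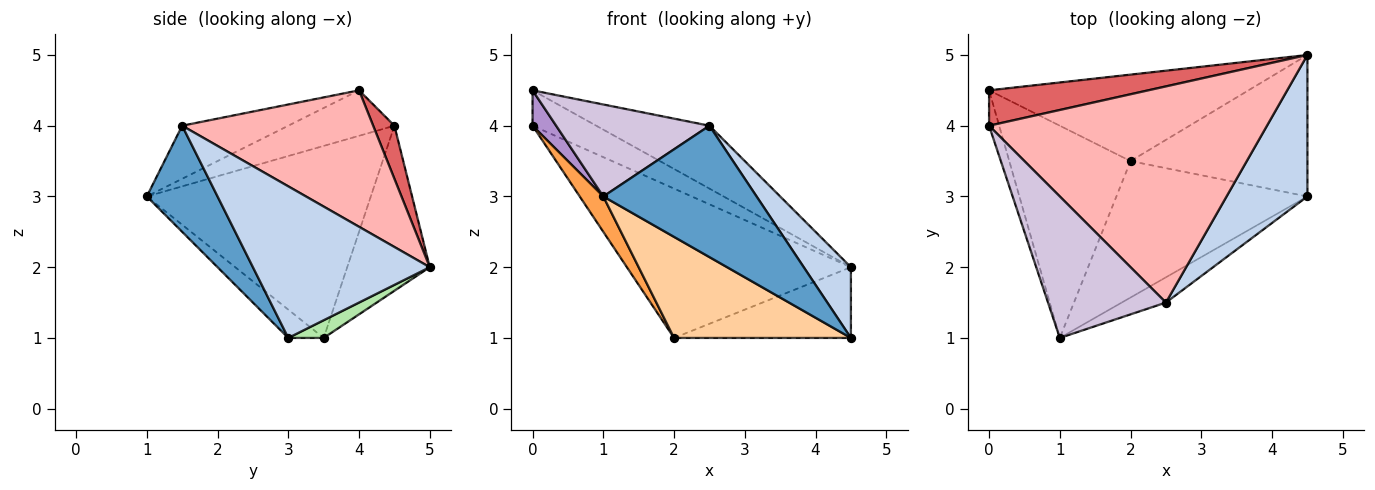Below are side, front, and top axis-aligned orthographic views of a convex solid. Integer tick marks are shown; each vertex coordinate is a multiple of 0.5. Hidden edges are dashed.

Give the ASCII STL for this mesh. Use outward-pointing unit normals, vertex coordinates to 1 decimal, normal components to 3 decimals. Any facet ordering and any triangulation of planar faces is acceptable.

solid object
 facet normal 0.413 -0.894 -0.172
  outer loop
   vertex 2.5 1.5 4.0
   vertex 1.0 1.0 3.0
   vertex 4.5 3.0 1.0
  endloop
 endfacet
 facet normal 0.859 -0.229 0.458
  outer loop
   vertex 2.5 1.5 4.0
   vertex 4.5 3.0 1.0
   vertex 4.5 5.0 2.0
  endloop
 endfacet
 facet normal -0.842 -0.089 -0.532
  outer loop
   vertex 2.0 3.5 1.0
   vertex 1.0 1.0 3.0
   vertex 0.0 4.5 4.0
  endloop
 endfacet
 facet normal -0.118 -0.591 -0.798
  outer loop
   vertex 2.0 3.5 1.0
   vertex 4.5 3.0 1.0
   vertex 1.0 1.0 3.0
  endloop
 endfacet
 facet normal -0.304 0.825 -0.477
  outer loop
   vertex 2.0 3.5 1.0
   vertex 0.0 4.5 4.0
   vertex 4.5 5.0 2.0
  endloop
 endfacet
 facet normal 0.089 0.445 -0.891
  outer loop
   vertex 2.0 3.5 1.0
   vertex 4.5 5.0 2.0
   vertex 4.5 3.0 1.0
  endloop
 endfacet
 facet normal 0.229 0.688 0.688
  outer loop
   vertex 0.0 4.0 4.5
   vertex 4.5 5.0 2.0
   vertex 0.0 4.5 4.0
  endloop
 endfacet
 facet normal 0.426 0.253 0.869
  outer loop
   vertex 0.0 4.0 4.5
   vertex 2.5 1.5 4.0
   vertex 4.5 5.0 2.0
  endloop
 endfacet
 facet normal -0.954 -0.212 -0.212
  outer loop
   vertex 0.0 4.0 4.5
   vertex 0.0 4.5 4.0
   vertex 1.0 1.0 3.0
  endloop
 endfacet
 facet normal -0.353 -0.510 0.784
  outer loop
   vertex 0.0 4.0 4.5
   vertex 1.0 1.0 3.0
   vertex 2.5 1.5 4.0
  endloop
 endfacet
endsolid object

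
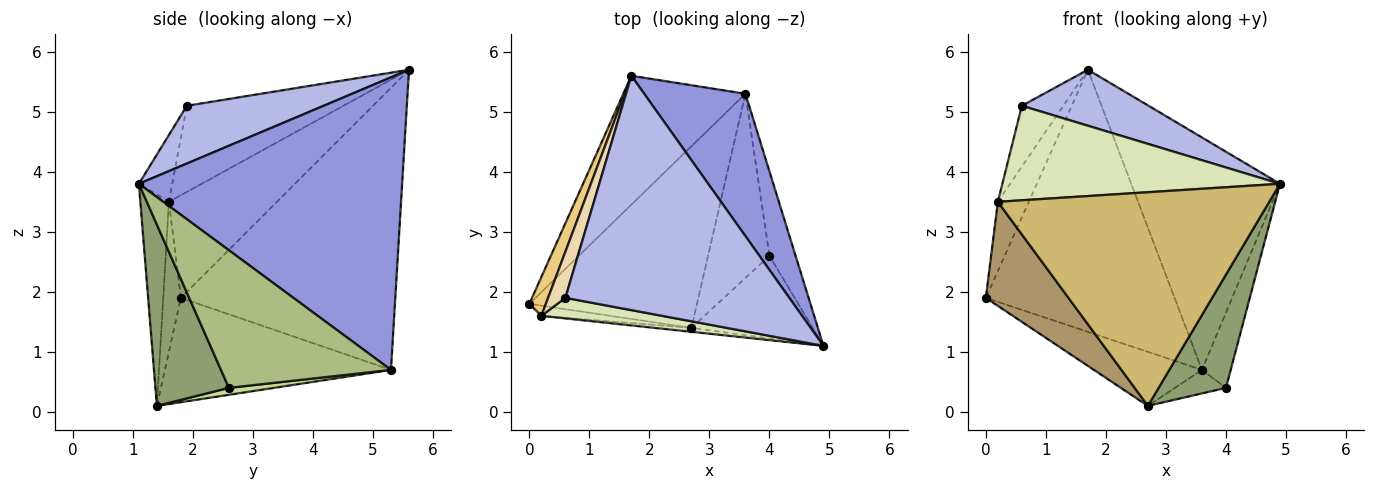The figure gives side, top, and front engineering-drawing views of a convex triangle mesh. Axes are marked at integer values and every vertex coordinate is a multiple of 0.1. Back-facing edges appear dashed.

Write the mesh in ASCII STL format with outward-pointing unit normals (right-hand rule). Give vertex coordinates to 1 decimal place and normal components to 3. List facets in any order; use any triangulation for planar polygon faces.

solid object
 facet normal -0.714 0.628 -0.309
  outer loop
   vertex 3.6 5.3 0.7
   vertex 0.0 1.8 1.9
   vertex 1.7 5.6 5.7
  endloop
 endfacet
 facet normal -0.512 0.245 -0.823
  outer loop
   vertex 3.6 5.3 0.7
   vertex 2.7 1.4 0.1
   vertex 0.0 1.8 1.9
  endloop
 endfacet
 facet normal 0.834 0.471 0.289
  outer loop
   vertex 3.6 5.3 0.7
   vertex 1.7 5.6 5.7
   vertex 4.9 1.1 3.8
  endloop
 endfacet
 facet normal 0.243 -0.225 0.943
  outer loop
   vertex 0.6 1.9 5.1
   vertex 4.9 1.1 3.8
   vertex 1.7 5.6 5.7
  endloop
 endfacet
 facet normal 0.661 -0.606 -0.442
  outer loop
   vertex 4.0 2.6 0.4
   vertex 4.9 1.1 3.8
   vertex 2.7 1.4 0.1
  endloop
 endfacet
 facet normal 0.969 0.164 -0.184
  outer loop
   vertex 4.0 2.6 0.4
   vertex 3.6 5.3 0.7
   vertex 4.9 1.1 3.8
  endloop
 endfacet
 facet normal 0.111 0.126 -0.986
  outer loop
   vertex 4.0 2.6 0.4
   vertex 2.7 1.4 0.1
   vertex 3.6 5.3 0.7
  endloop
 endfacet
 facet normal -0.117 -0.970 0.211
  outer loop
   vertex 0.2 1.6 3.5
   vertex 4.9 1.1 3.8
   vertex 0.6 1.9 5.1
  endloop
 endfacet
 facet normal -0.208 -0.973 -0.096
  outer loop
   vertex 0.2 1.6 3.5
   vertex 0.0 1.8 1.9
   vertex 2.7 1.4 0.1
  endloop
 endfacet
 facet normal -0.105 -0.994 -0.018
  outer loop
   vertex 0.2 1.6 3.5
   vertex 2.7 1.4 0.1
   vertex 4.9 1.1 3.8
  endloop
 endfacet
 facet normal -0.950 0.272 0.153
  outer loop
   vertex 0.2 1.6 3.5
   vertex 1.7 5.6 5.7
   vertex 0.0 1.8 1.9
  endloop
 endfacet
 facet normal -0.949 0.251 0.190
  outer loop
   vertex 0.2 1.6 3.5
   vertex 0.6 1.9 5.1
   vertex 1.7 5.6 5.7
  endloop
 endfacet
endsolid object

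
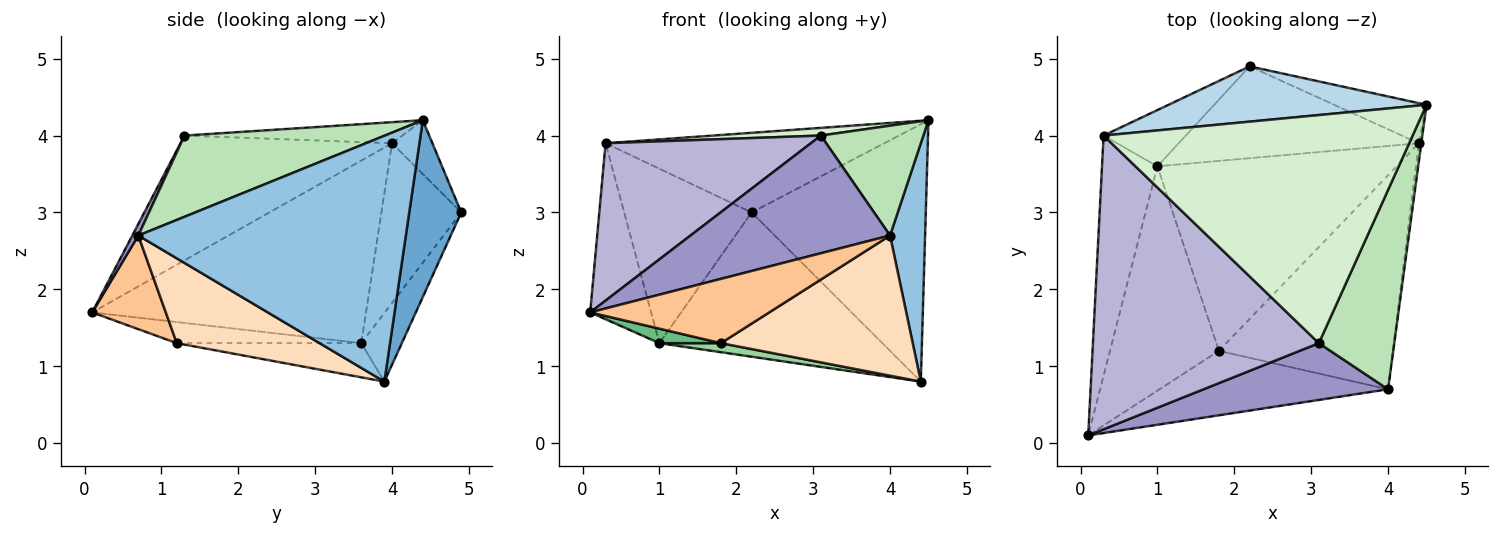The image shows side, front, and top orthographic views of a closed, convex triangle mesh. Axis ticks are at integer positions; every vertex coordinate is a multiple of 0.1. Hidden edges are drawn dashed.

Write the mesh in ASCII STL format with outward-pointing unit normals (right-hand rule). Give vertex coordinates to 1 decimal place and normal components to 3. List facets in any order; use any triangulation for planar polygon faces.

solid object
 facet normal 0.283 0.948 -0.148
  outer loop
   vertex 4.4 3.9 0.8
   vertex 2.2 4.9 3.0
   vertex 4.5 4.4 4.2
  endloop
 endfacet
 facet normal 0.991 -0.130 -0.010
  outer loop
   vertex 4.0 0.7 2.7
   vertex 4.4 3.9 0.8
   vertex 4.5 4.4 4.2
  endloop
 endfacet
 facet normal -0.118 0.816 0.566
  outer loop
   vertex 0.3 4.0 3.9
   vertex 4.5 4.4 4.2
   vertex 2.2 4.9 3.0
  endloop
 endfacet
 facet normal -0.152 0.834 -0.531
  outer loop
   vertex 1.0 3.6 1.3
   vertex 2.2 4.9 3.0
   vertex 4.4 3.9 0.8
  endloop
 endfacet
 facet normal -0.936 0.208 -0.284
  outer loop
   vertex 1.0 3.6 1.3
   vertex 0.1 0.1 1.7
   vertex 0.3 4.0 3.9
  endloop
 endfacet
 facet normal -0.512 0.817 -0.264
  outer loop
   vertex 1.0 3.6 1.3
   vertex 0.3 4.0 3.9
   vertex 2.2 4.9 3.0
  endloop
 endfacet
 facet normal 0.279 -0.678 -0.680
  outer loop
   vertex 1.8 1.2 1.3
   vertex 4.0 0.7 2.7
   vertex 0.1 0.1 1.7
  endloop
 endfacet
 facet normal 0.378 -0.507 -0.775
  outer loop
   vertex 1.8 1.2 1.3
   vertex 4.4 3.9 0.8
   vertex 4.0 0.7 2.7
  endloop
 endfacet
 facet normal -0.190 -0.063 -0.980
  outer loop
   vertex 1.8 1.2 1.3
   vertex 0.1 0.1 1.7
   vertex 1.0 3.6 1.3
  endloop
 endfacet
 facet normal -0.141 -0.047 -0.989
  outer loop
   vertex 1.8 1.2 1.3
   vertex 1.0 3.6 1.3
   vertex 4.4 3.9 0.8
  endloop
 endfacet
 facet normal 0.686 -0.351 0.637
  outer loop
   vertex 3.1 1.3 4.0
   vertex 4.0 0.7 2.7
   vertex 4.5 4.4 4.2
  endloop
 endfacet
 facet normal -0.068 -0.034 0.997
  outer loop
   vertex 3.1 1.3 4.0
   vertex 4.5 4.4 4.2
   vertex 0.3 4.0 3.9
  endloop
 endfacet
 facet normal 0.027 -0.900 0.434
  outer loop
   vertex 3.1 1.3 4.0
   vertex 0.1 0.1 1.7
   vertex 4.0 0.7 2.7
  endloop
 endfacet
 facet normal -0.438 -0.425 0.793
  outer loop
   vertex 3.1 1.3 4.0
   vertex 0.3 4.0 3.9
   vertex 0.1 0.1 1.7
  endloop
 endfacet
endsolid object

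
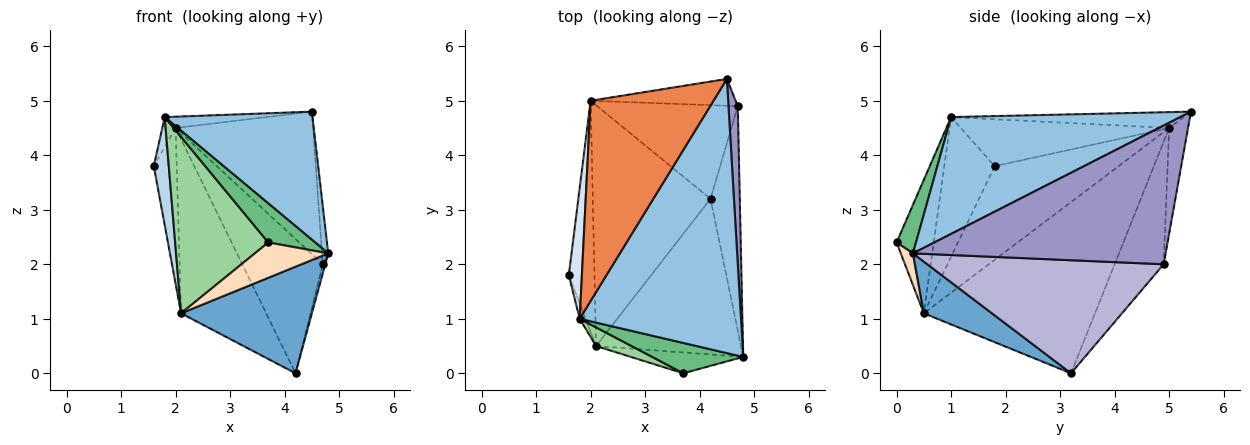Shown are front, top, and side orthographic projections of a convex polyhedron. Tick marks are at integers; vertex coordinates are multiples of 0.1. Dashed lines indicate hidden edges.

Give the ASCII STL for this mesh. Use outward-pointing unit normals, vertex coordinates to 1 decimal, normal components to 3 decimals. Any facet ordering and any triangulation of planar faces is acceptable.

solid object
 facet normal 0.282 -0.542 -0.792
  outer loop
   vertex 2.1 0.5 1.1
   vertex 4.2 3.2 0.0
   vertex 4.8 0.3 2.2
  endloop
 endfacet
 facet normal 0.549 -0.354 0.757
  outer loop
   vertex 1.8 1.0 4.7
   vertex 4.8 0.3 2.2
   vertex 4.5 5.4 4.8
  endloop
 endfacet
 facet normal -0.958 -0.285 -0.040
  outer loop
   vertex 1.8 1.0 4.7
   vertex 1.6 1.8 3.8
   vertex 2.1 0.5 1.1
  endloop
 endfacet
 facet normal -0.961 0.061 0.268
  outer loop
   vertex 2.0 5.0 4.5
   vertex 1.6 1.8 3.8
   vertex 1.8 1.0 4.7
  endloop
 endfacet
 facet normal -0.128 0.056 0.990
  outer loop
   vertex 2.0 5.0 4.5
   vertex 1.8 1.0 4.7
   vertex 4.5 5.4 4.8
  endloop
 endfacet
 facet normal -0.949 0.176 -0.260
  outer loop
   vertex 2.0 5.0 4.5
   vertex 2.1 0.5 1.1
   vertex 1.6 1.8 3.8
  endloop
 endfacet
 facet normal -0.762 0.379 -0.524
  outer loop
   vertex 2.0 5.0 4.5
   vertex 4.2 3.2 0.0
   vertex 2.1 0.5 1.1
  endloop
 endfacet
 facet normal 0.141 -0.853 -0.502
  outer loop
   vertex 3.7 0.0 2.4
   vertex 2.1 0.5 1.1
   vertex 4.8 0.3 2.2
  endloop
 endfacet
 facet normal 0.311 -0.751 0.583
  outer loop
   vertex 3.7 0.0 2.4
   vertex 4.8 0.3 2.2
   vertex 1.8 1.0 4.7
  endloop
 endfacet
 facet normal -0.368 -0.925 0.098
  outer loop
   vertex 3.7 0.0 2.4
   vertex 1.8 1.0 4.7
   vertex 2.1 0.5 1.1
  endloop
 endfacet
 facet normal -0.134 0.974 -0.183
  outer loop
   vertex 4.7 4.9 2.0
   vertex 2.0 5.0 4.5
   vertex 4.5 5.4 4.8
  endloop
 endfacet
 facet normal -0.447 0.734 -0.512
  outer loop
   vertex 4.7 4.9 2.0
   vertex 4.2 3.2 0.0
   vertex 2.0 5.0 4.5
  endloop
 endfacet
 facet normal 0.997 0.025 0.067
  outer loop
   vertex 4.7 4.9 2.0
   vertex 4.5 5.4 4.8
   vertex 4.8 0.3 2.2
  endloop
 endfacet
 facet normal 0.968 0.010 -0.251
  outer loop
   vertex 4.7 4.9 2.0
   vertex 4.8 0.3 2.2
   vertex 4.2 3.2 0.0
  endloop
 endfacet
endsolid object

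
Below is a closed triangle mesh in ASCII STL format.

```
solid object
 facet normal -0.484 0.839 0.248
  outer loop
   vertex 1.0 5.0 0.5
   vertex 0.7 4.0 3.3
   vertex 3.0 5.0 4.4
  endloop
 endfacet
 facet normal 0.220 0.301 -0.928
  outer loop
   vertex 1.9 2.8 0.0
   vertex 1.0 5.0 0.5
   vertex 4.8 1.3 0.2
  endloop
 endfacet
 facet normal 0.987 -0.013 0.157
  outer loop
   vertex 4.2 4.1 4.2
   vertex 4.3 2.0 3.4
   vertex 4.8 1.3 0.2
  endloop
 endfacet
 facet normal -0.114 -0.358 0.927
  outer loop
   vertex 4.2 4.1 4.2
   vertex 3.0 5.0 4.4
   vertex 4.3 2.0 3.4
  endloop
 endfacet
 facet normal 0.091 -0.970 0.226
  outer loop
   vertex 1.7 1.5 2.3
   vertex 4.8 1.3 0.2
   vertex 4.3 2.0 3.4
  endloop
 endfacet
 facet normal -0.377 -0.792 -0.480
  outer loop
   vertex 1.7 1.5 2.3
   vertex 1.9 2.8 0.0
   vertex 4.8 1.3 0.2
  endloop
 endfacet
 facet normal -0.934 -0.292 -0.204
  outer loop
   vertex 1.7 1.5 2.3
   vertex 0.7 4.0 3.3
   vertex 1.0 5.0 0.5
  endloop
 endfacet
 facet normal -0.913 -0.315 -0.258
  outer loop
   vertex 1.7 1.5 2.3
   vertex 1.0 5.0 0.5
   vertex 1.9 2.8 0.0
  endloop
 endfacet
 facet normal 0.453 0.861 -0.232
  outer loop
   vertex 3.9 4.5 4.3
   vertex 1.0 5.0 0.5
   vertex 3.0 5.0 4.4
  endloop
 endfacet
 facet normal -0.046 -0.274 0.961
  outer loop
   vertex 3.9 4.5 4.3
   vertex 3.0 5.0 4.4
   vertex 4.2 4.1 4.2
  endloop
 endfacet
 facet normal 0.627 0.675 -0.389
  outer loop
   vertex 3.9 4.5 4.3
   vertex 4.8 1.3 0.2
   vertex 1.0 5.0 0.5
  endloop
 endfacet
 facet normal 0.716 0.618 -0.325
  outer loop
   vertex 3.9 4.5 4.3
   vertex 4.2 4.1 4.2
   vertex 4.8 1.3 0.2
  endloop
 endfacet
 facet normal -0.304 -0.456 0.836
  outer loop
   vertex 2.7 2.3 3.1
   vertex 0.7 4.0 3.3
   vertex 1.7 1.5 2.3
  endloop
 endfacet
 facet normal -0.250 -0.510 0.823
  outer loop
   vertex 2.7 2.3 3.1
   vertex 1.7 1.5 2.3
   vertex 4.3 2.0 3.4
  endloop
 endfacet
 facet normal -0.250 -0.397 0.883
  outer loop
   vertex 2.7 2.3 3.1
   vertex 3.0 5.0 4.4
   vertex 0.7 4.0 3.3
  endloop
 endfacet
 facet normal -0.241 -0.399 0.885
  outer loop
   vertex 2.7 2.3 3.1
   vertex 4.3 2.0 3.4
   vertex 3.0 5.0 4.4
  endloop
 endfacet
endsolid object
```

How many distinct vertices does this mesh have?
10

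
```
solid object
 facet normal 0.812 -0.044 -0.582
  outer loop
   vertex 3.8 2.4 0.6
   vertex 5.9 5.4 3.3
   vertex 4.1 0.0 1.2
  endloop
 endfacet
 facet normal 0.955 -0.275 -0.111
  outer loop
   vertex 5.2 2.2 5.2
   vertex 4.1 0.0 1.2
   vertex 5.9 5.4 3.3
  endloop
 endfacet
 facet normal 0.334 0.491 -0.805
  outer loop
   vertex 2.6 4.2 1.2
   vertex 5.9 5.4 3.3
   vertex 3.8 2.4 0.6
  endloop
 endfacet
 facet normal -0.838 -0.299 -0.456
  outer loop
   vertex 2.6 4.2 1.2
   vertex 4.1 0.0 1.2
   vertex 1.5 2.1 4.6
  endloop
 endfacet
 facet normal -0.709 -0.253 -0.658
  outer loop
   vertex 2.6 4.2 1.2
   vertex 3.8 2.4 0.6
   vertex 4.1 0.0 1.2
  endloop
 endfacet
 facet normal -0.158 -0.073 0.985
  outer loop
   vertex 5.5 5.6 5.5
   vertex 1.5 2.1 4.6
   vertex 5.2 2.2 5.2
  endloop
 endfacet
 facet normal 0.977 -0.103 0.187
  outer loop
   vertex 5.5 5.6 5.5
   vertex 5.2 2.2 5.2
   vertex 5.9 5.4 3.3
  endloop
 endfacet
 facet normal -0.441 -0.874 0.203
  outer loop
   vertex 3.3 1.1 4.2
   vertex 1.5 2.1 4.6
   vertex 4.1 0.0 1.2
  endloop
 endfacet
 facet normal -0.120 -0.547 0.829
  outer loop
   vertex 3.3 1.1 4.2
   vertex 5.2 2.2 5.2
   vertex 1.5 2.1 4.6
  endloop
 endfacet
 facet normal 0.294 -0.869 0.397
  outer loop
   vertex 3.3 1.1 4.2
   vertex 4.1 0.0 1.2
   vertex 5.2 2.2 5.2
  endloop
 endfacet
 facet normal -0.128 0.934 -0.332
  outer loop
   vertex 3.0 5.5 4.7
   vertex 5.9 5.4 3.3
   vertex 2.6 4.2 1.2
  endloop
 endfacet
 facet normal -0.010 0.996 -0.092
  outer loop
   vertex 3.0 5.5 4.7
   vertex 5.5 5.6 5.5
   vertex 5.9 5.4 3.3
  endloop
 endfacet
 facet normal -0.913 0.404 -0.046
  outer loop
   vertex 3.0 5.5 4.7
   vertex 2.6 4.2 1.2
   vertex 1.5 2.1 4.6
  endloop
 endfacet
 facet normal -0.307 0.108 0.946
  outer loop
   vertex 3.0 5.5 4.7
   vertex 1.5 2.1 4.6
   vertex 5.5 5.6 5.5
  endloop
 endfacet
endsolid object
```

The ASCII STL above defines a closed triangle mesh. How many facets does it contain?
14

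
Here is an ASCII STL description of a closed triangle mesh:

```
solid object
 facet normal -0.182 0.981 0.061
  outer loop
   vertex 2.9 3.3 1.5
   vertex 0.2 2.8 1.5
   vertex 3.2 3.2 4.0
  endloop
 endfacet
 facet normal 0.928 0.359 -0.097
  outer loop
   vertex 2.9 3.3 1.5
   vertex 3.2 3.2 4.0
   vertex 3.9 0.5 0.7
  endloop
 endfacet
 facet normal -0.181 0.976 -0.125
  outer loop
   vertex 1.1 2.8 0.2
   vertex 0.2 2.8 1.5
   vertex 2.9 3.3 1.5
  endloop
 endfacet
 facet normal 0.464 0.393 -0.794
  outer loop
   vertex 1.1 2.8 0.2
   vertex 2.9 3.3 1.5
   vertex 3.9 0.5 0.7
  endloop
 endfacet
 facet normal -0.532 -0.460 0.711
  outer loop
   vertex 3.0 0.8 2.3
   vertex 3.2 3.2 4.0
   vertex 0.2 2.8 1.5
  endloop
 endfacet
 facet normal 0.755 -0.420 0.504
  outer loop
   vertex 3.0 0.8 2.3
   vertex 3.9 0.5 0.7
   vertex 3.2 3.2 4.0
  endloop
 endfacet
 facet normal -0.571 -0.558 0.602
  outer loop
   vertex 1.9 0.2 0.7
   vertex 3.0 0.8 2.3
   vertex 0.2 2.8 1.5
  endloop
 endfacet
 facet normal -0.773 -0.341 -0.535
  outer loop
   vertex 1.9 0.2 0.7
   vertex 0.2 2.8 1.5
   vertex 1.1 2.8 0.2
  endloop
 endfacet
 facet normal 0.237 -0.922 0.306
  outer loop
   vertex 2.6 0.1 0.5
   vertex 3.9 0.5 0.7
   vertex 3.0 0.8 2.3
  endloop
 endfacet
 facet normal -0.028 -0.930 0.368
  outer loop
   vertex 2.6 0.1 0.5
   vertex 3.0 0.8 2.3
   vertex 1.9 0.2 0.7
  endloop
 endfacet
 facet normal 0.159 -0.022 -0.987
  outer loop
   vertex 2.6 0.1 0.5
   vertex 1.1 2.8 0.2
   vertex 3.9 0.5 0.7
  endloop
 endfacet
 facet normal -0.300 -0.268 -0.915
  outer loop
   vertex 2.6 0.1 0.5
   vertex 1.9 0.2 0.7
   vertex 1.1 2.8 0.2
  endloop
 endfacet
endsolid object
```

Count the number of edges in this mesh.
18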